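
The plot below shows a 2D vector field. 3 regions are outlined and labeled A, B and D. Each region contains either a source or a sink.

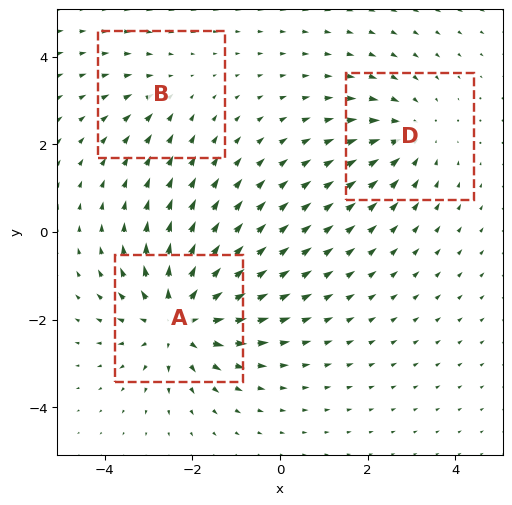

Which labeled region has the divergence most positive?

Divergence at each region's feature centre — A: about +4, B: about -2, D: about -3. Region A is most positive.

A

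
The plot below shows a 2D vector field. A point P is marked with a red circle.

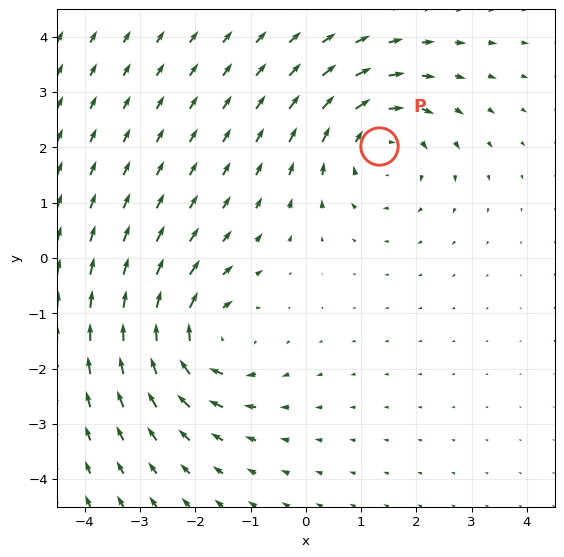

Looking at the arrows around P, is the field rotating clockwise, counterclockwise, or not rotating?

Near P at (1.3, 2.0) the arrows circulate clockwise. The curl (z-component) there is about -3; negative curl means clockwise rotation.

clockwise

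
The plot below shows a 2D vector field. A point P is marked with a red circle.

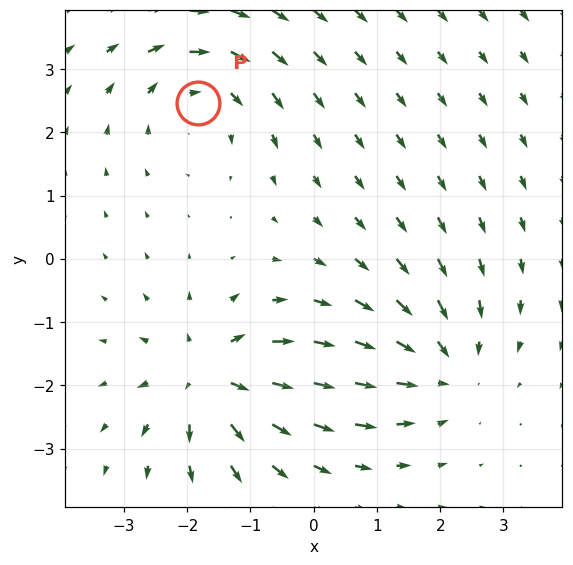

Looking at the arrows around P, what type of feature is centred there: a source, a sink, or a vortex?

vortex

At P (-1.8, 2.5) the arrows circulate clockwise. Divergence ≈0, curl about -3 — near-zero divergence with nonzero curl is a vortex.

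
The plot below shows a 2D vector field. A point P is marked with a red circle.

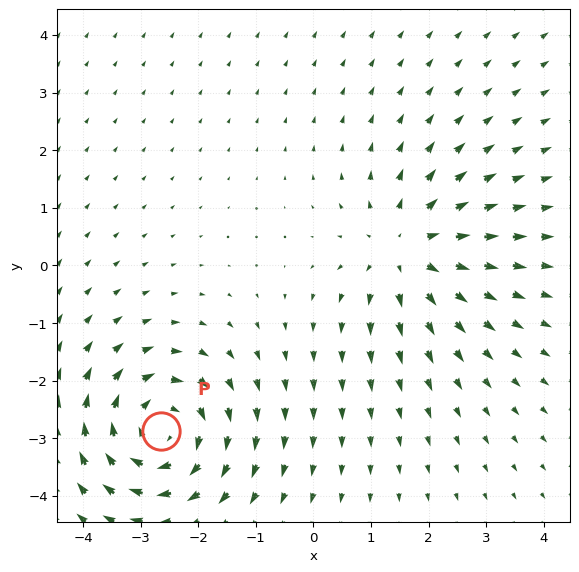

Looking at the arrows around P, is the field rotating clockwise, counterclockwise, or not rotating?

Near P at (-2.6, -2.9) the arrows circulate clockwise. The curl (z-component) there is about -4; negative curl means clockwise rotation.

clockwise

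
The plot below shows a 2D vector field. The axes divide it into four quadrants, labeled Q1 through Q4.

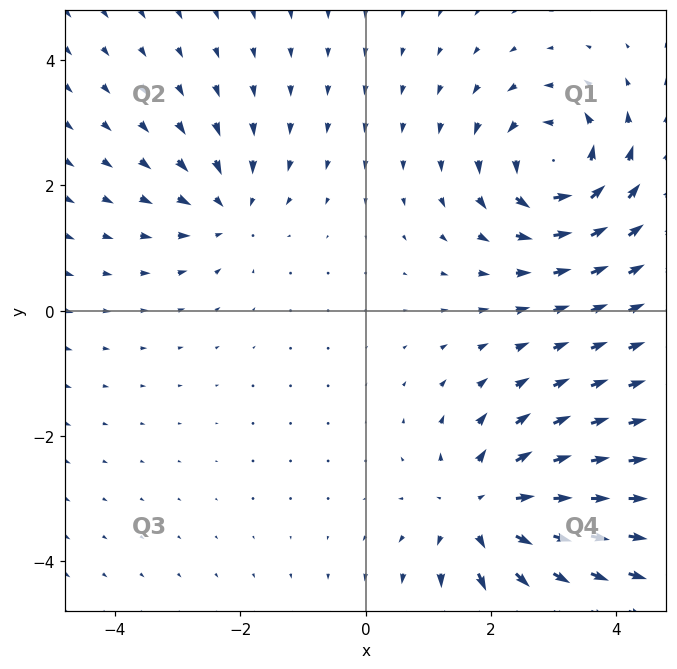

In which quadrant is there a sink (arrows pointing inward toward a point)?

The sink sits at approximately (-2.2, 1.6), which lies in quadrant Q2. The divergence there is about -4, negative as expected for a sink.

Q2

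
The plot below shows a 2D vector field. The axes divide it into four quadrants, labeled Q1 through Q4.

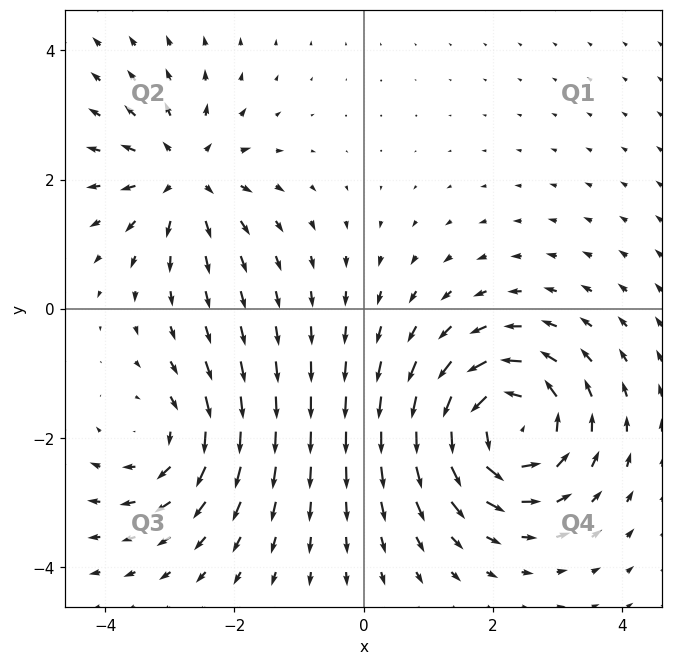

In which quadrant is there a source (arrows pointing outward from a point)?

The source sits at approximately (-2.8, 2.1), which lies in quadrant Q2. The divergence there is about +4, positive as expected for a source.

Q2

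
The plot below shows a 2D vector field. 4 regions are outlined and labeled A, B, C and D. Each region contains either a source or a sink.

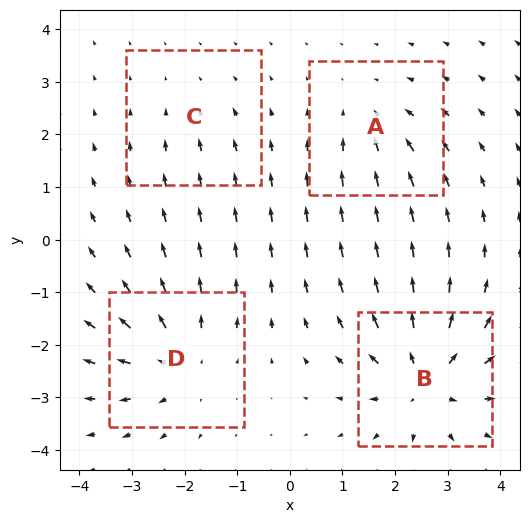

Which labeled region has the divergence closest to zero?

C

Divergence at each region's feature centre — A: about -3, B: about +6, C: about -2, D: about +5. Region C is closest to zero.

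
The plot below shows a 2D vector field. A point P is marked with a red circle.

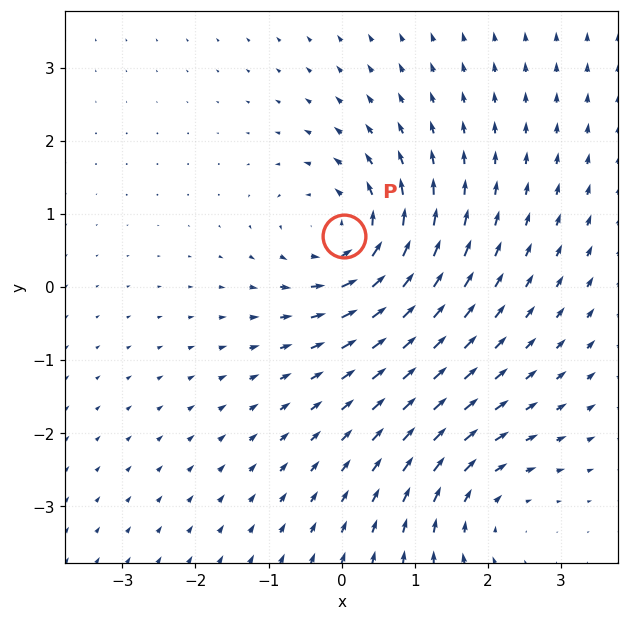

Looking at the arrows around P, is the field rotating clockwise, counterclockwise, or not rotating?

counterclockwise

Near P at (0.0, 0.7) the arrows circulate counterclockwise. The curl (z-component) there is about +5; positive curl means counterclockwise rotation.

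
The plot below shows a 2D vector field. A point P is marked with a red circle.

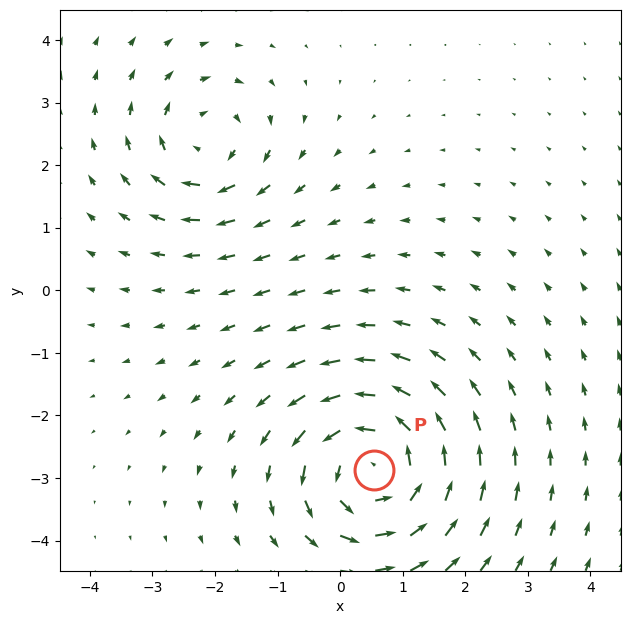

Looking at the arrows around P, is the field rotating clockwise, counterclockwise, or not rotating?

Near P at (0.5, -2.9) the arrows circulate counterclockwise. The curl (z-component) there is about +5; positive curl means counterclockwise rotation.

counterclockwise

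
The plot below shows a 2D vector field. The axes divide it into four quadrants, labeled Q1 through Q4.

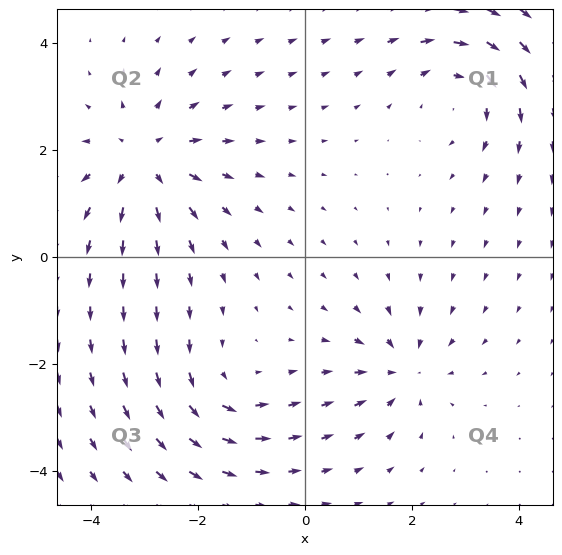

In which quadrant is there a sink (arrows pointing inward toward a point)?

The sink sits at approximately (1.8, -2.1), which lies in quadrant Q4. The divergence there is about -3, negative as expected for a sink.

Q4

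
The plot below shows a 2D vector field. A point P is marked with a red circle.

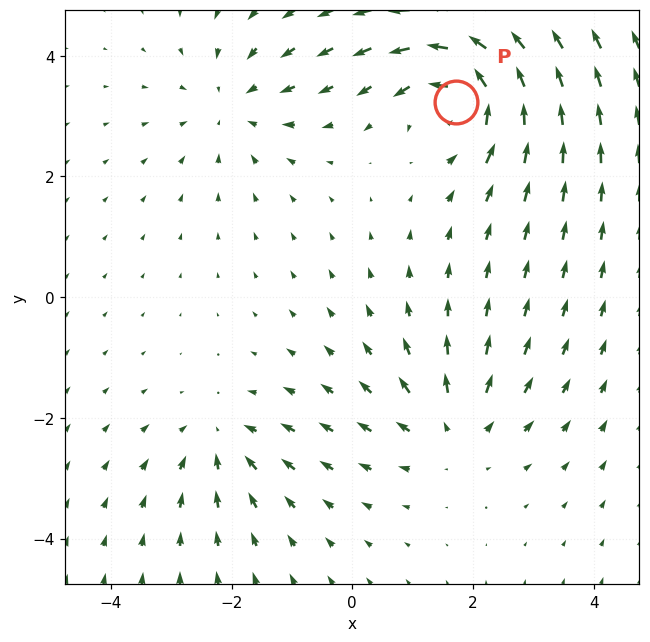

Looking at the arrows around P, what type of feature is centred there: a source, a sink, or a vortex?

vortex

At P (1.7, 3.2) the arrows circulate counterclockwise. Divergence ≈0, curl about +7 — near-zero divergence with nonzero curl is a vortex.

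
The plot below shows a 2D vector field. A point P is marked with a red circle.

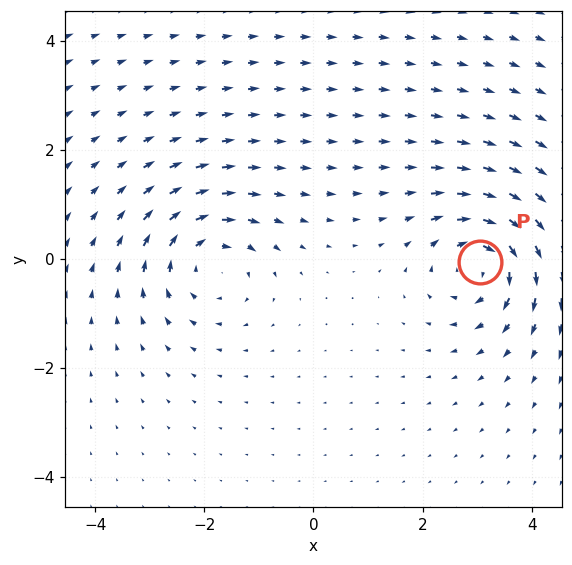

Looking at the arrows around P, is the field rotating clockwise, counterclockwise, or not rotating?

clockwise

Near P at (3.1, -0.1) the arrows circulate clockwise. The curl (z-component) there is about -7; negative curl means clockwise rotation.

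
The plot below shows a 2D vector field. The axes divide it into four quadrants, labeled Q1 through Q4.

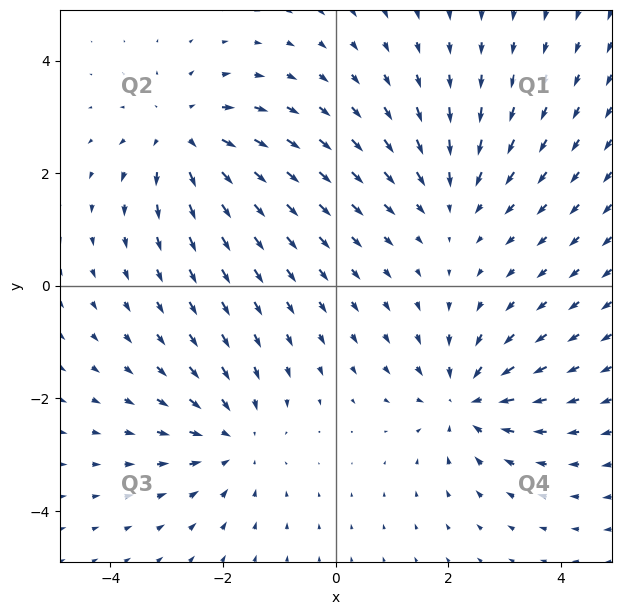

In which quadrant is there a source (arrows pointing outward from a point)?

The source sits at approximately (-2.7, 2.7), which lies in quadrant Q2. The divergence there is about +5, positive as expected for a source.

Q2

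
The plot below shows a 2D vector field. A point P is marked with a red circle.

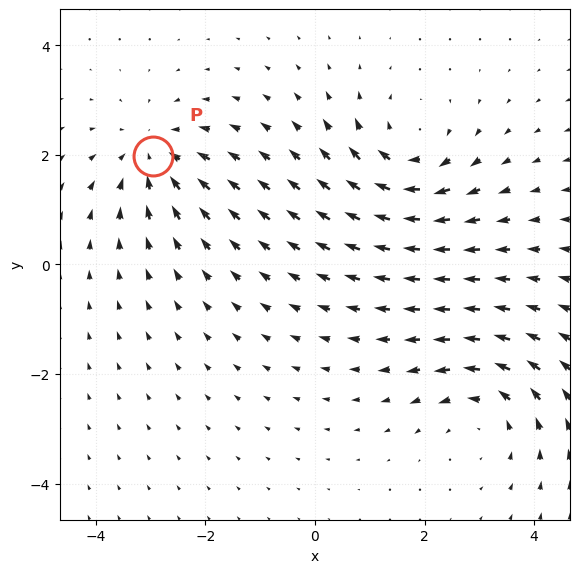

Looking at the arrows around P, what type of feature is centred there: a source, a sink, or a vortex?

sink

At P (-2.9, 2.0) the arrows converge inward. Divergence about -4, curl ≈0 — negative divergence with near-zero curl is a sink.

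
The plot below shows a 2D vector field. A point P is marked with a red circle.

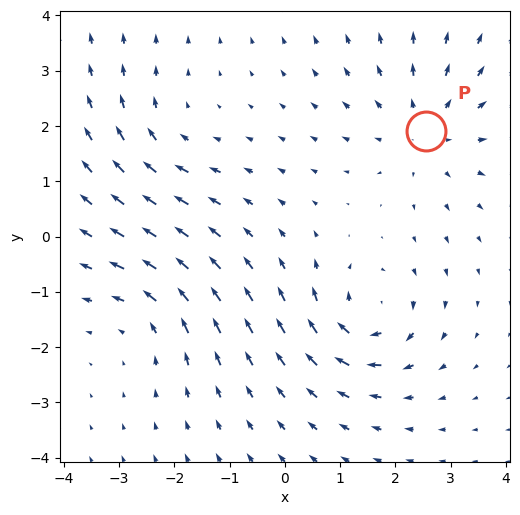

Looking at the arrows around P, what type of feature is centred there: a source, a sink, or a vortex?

At P (2.6, 1.9) the arrows spread outward. Divergence about +3, curl ≈0 — positive divergence with near-zero curl is a source.

source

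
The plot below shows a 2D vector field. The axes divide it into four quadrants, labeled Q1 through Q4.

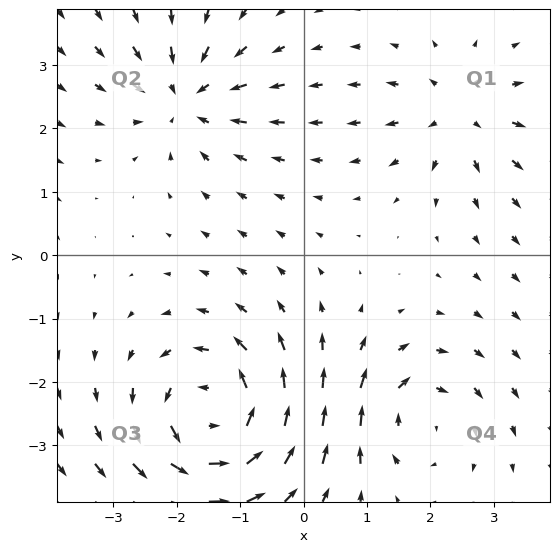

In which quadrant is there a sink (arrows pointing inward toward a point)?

The sink sits at approximately (-1.9, 2.5), which lies in quadrant Q2. The divergence there is about -4, negative as expected for a sink.

Q2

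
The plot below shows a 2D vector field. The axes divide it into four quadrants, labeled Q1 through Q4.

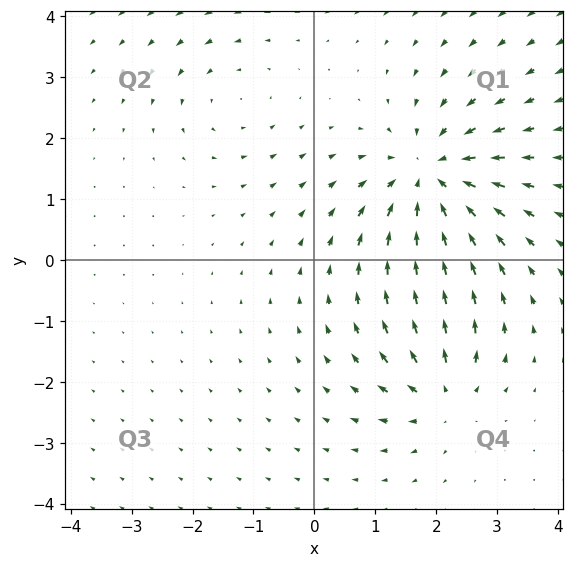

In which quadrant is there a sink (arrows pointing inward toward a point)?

Q1

The sink sits at approximately (1.9, 1.4), which lies in quadrant Q1. The divergence there is about -5, negative as expected for a sink.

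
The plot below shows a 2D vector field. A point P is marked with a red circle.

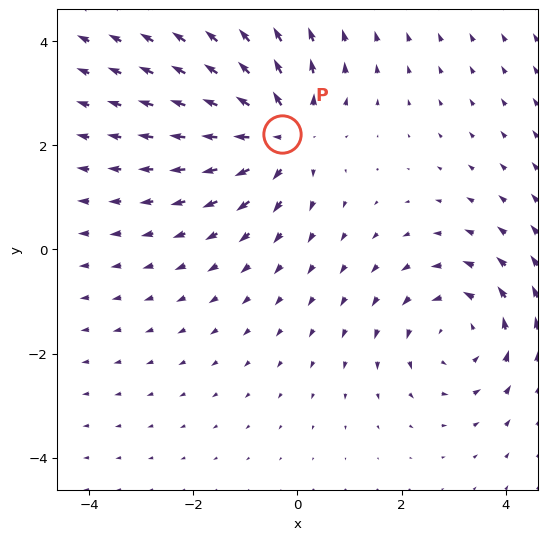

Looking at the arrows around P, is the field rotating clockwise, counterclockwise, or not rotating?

not rotating

Near P at (-0.3, 2.2) the arrows show no circulation. The curl there is ≈0.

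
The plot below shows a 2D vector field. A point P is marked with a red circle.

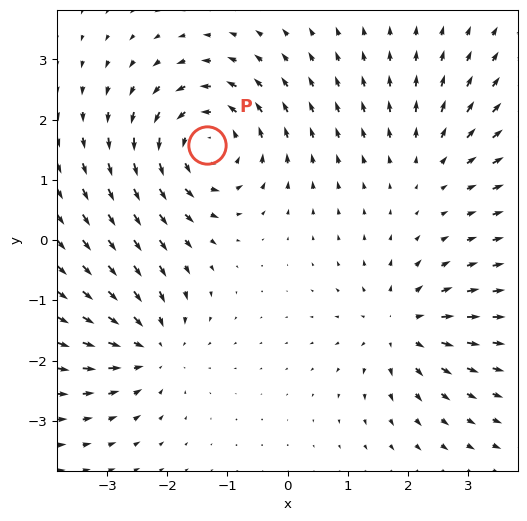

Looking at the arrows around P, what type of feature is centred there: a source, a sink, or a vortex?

At P (-1.3, 1.6) the arrows circulate counterclockwise. Divergence ≈0, curl about +6 — near-zero divergence with nonzero curl is a vortex.

vortex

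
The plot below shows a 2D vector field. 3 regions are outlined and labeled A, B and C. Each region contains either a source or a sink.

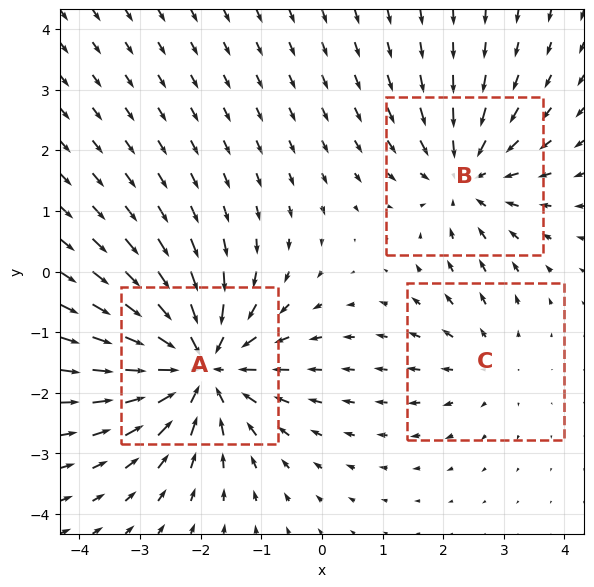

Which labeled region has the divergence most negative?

Divergence at each region's feature centre — A: about -5, B: about -3, C: about +2. Region A is most negative.

A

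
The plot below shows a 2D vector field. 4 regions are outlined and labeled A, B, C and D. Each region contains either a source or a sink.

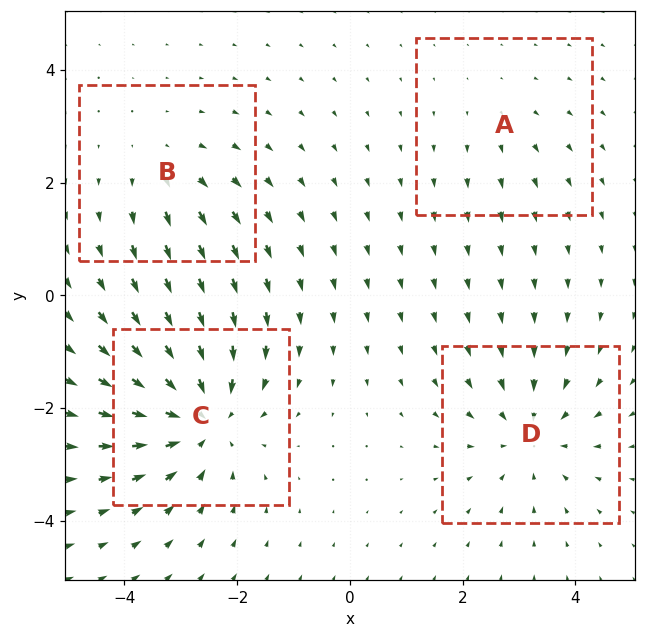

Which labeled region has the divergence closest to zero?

Divergence at each region's feature centre — A: about +2, B: about +3, C: about -6, D: about -4. Region A is closest to zero.

A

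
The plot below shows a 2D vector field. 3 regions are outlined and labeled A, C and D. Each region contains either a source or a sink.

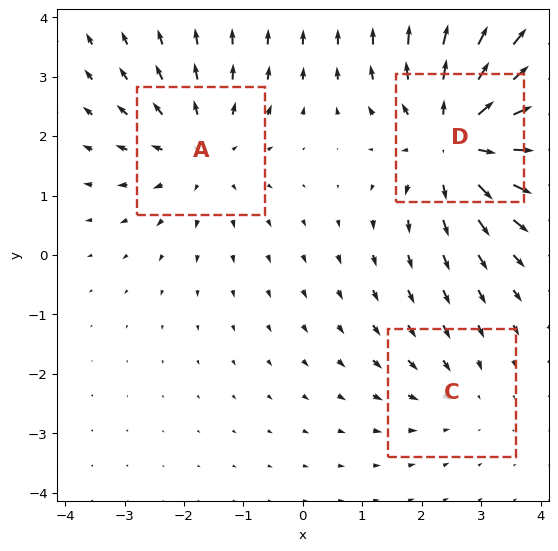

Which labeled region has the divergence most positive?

Divergence at each region's feature centre — A: about +3, C: about -2, D: about +4. Region D is most positive.

D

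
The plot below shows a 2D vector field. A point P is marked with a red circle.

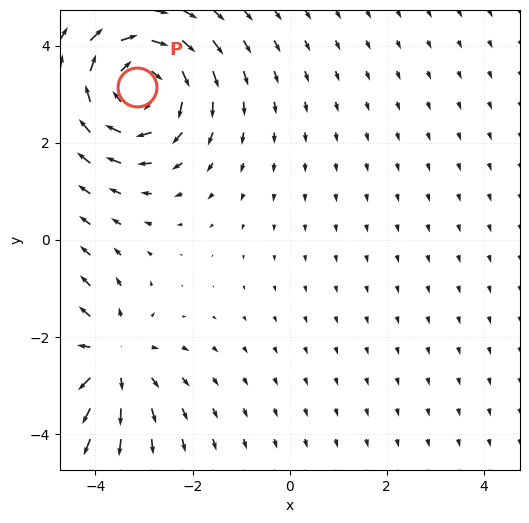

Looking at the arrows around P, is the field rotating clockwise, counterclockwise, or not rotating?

Near P at (-3.1, 3.2) the arrows circulate clockwise. The curl (z-component) there is about -4; negative curl means clockwise rotation.

clockwise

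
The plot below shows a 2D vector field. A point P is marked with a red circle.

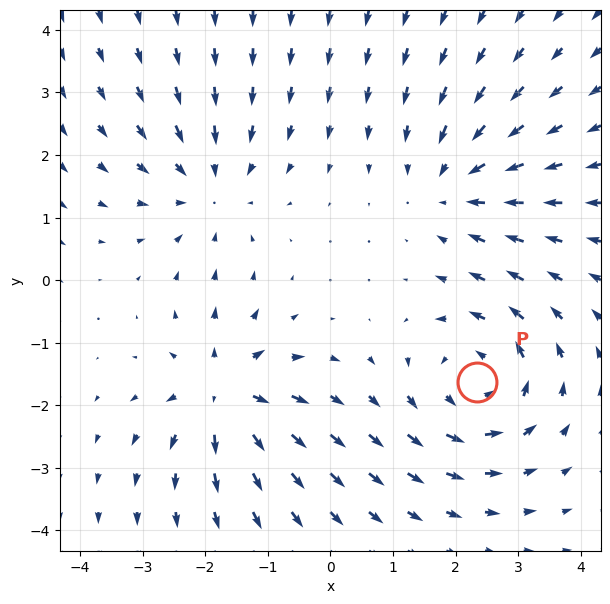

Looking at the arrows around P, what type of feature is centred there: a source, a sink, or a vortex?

vortex

At P (2.3, -1.6) the arrows circulate counterclockwise. Divergence ≈0, curl about +5 — near-zero divergence with nonzero curl is a vortex.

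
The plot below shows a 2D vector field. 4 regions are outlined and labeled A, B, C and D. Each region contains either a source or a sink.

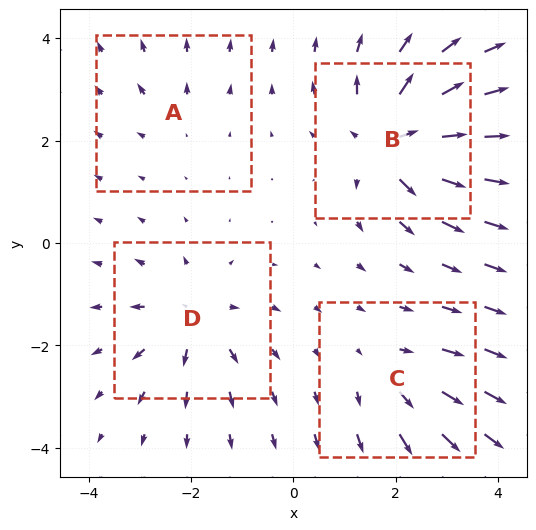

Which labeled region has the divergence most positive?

Divergence at each region's feature centre — A: about +2, B: about +9, C: about +4, D: about +6. Region B is most positive.

B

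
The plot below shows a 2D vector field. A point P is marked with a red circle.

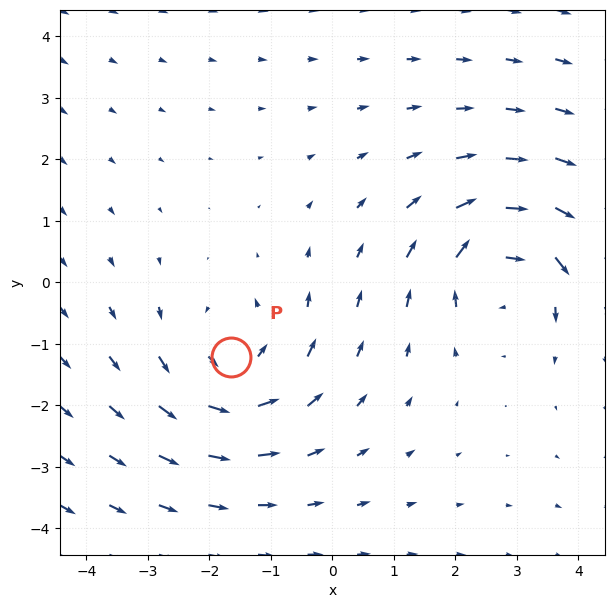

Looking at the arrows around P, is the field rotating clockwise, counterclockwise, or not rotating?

counterclockwise

Near P at (-1.6, -1.2) the arrows circulate counterclockwise. The curl (z-component) there is about +3; positive curl means counterclockwise rotation.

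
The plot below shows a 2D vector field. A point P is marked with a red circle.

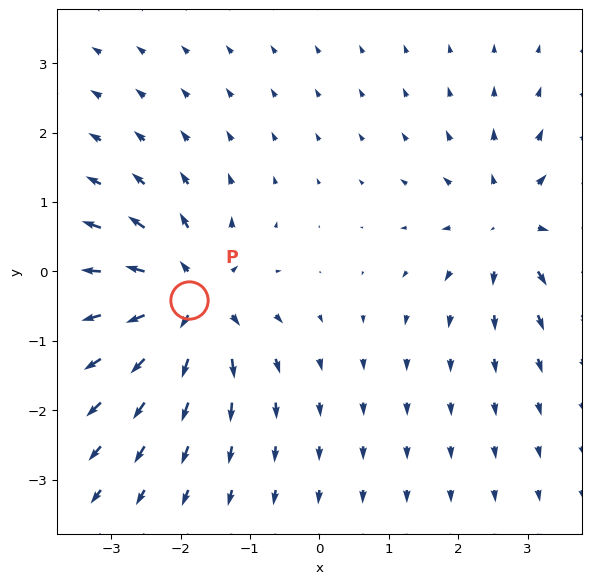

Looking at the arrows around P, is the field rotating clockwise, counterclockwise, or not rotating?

Near P at (-1.9, -0.4) the arrows show no circulation. The curl there is ≈0.

not rotating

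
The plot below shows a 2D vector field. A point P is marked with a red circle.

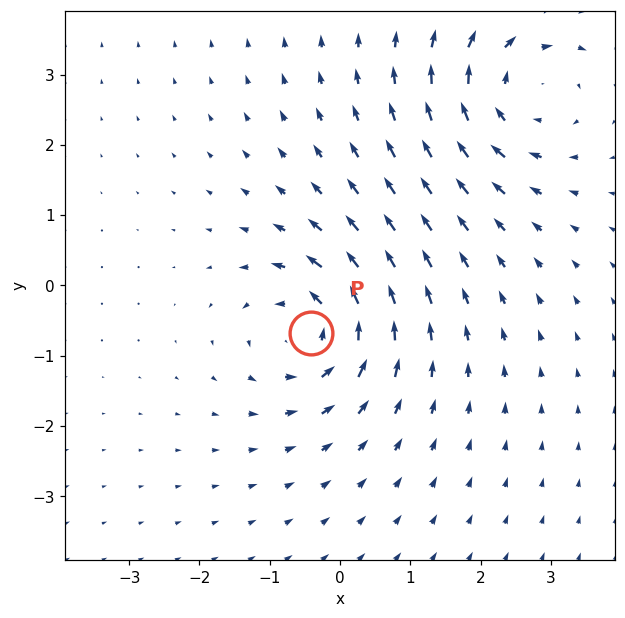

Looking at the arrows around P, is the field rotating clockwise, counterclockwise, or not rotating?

Near P at (-0.4, -0.7) the arrows circulate counterclockwise. The curl (z-component) there is about +5; positive curl means counterclockwise rotation.

counterclockwise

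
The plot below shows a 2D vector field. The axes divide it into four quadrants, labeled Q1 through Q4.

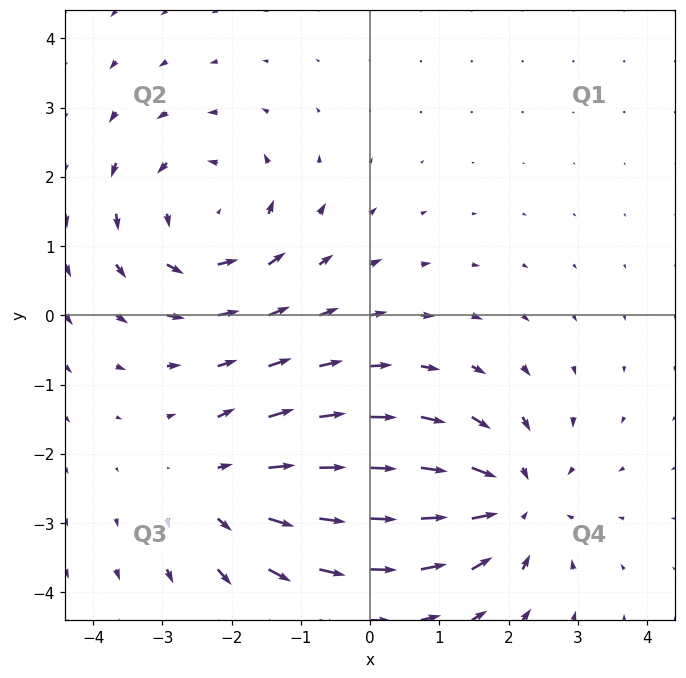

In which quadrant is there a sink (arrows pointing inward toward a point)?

Q4

The sink sits at approximately (2.0, -2.7), which lies in quadrant Q4. The divergence there is about -3, negative as expected for a sink.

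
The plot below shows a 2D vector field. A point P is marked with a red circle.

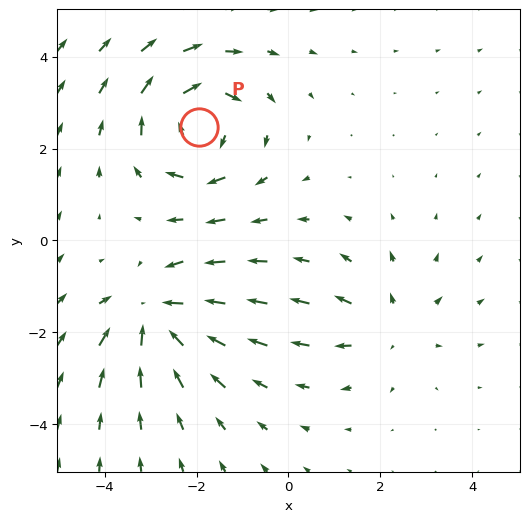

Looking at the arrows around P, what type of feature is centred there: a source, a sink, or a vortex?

vortex

At P (-2.0, 2.5) the arrows circulate clockwise. Divergence ≈0, curl about -5 — near-zero divergence with nonzero curl is a vortex.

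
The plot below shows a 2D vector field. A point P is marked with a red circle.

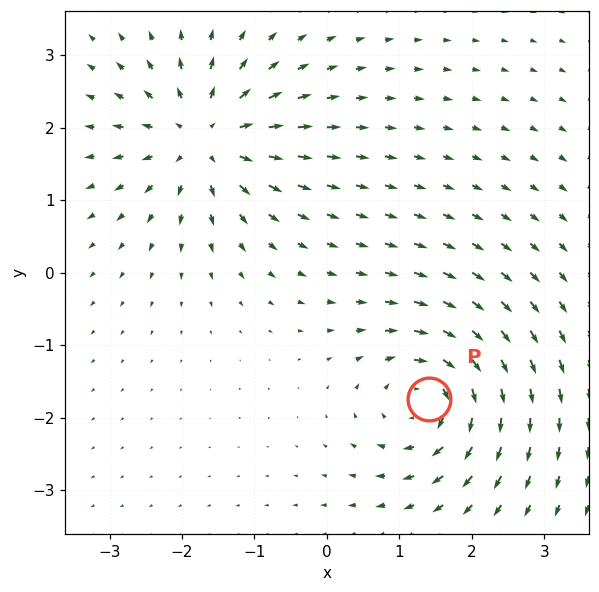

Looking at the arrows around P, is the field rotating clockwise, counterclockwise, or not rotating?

Near P at (1.4, -1.7) the arrows circulate clockwise. The curl (z-component) there is about -6; negative curl means clockwise rotation.

clockwise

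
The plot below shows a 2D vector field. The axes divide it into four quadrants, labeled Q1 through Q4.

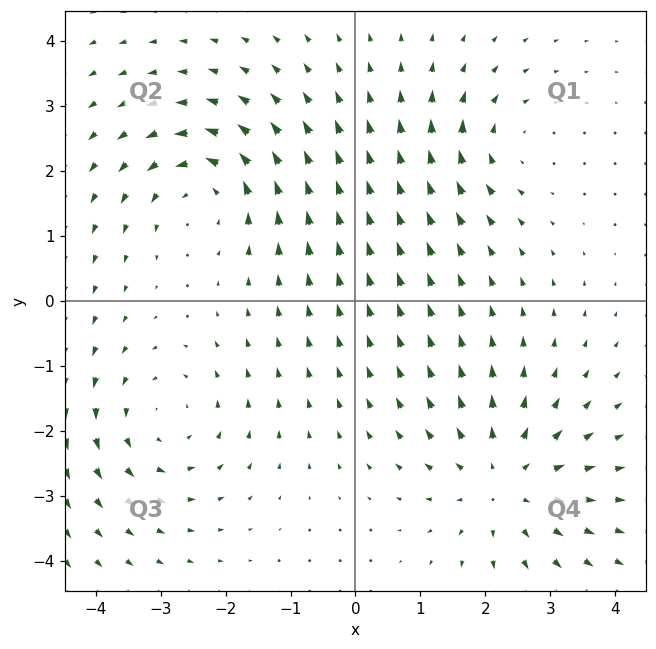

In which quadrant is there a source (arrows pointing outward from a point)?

Q4

The source sits at approximately (2.3, -2.8), which lies in quadrant Q4. The divergence there is about +4, positive as expected for a source.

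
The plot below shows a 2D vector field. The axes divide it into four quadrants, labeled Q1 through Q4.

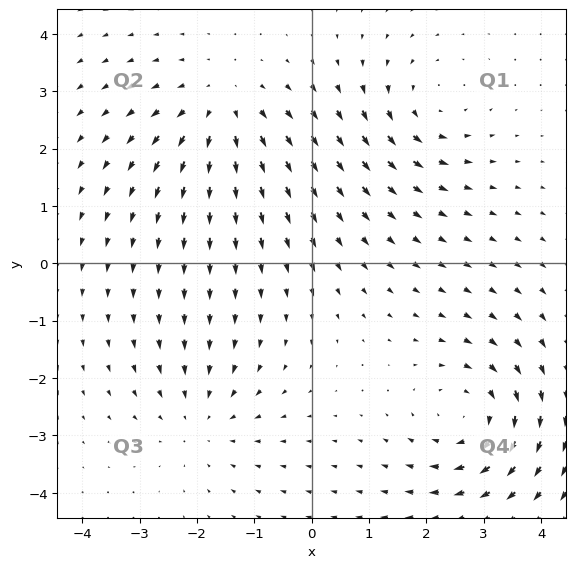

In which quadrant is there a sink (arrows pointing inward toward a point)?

Q3

The sink sits at approximately (-1.9, -2.7), which lies in quadrant Q3. The divergence there is about -3, negative as expected for a sink.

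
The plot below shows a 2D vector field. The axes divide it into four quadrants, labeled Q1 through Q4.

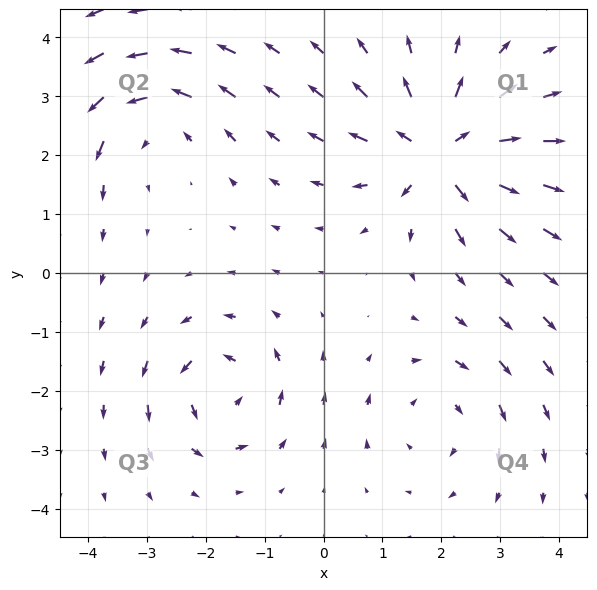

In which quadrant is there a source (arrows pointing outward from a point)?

The source sits at approximately (2.0, 2.1), which lies in quadrant Q1. The divergence there is about +6, positive as expected for a source.

Q1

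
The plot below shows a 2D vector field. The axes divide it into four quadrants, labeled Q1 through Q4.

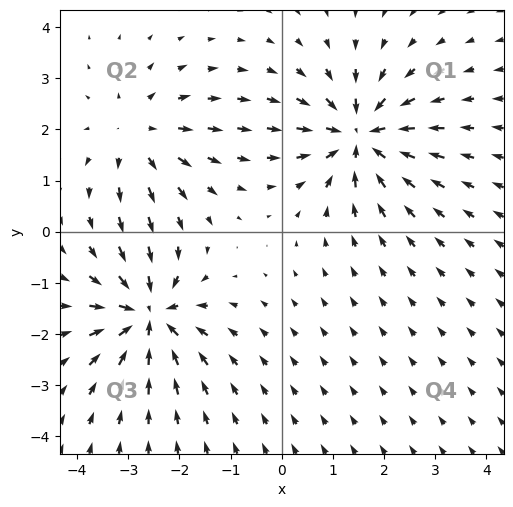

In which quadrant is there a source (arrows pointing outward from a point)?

The source sits at approximately (-2.8, 1.9), which lies in quadrant Q2. The divergence there is about +3, positive as expected for a source.

Q2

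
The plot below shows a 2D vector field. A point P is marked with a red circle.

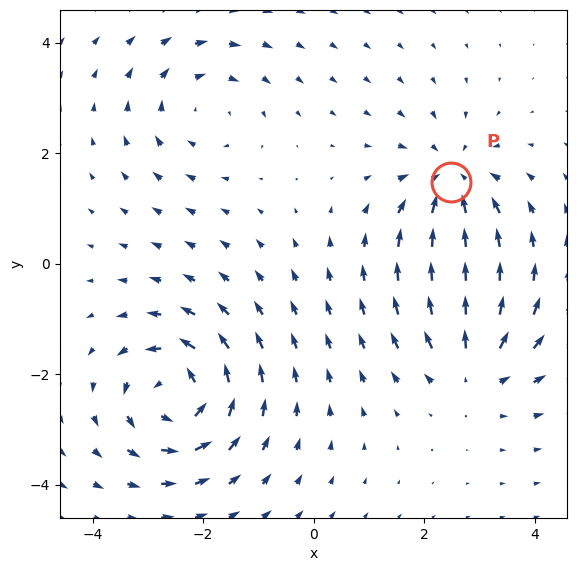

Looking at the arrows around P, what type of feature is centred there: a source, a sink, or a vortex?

sink

At P (2.5, 1.5) the arrows converge inward. Divergence about -4, curl ≈0 — negative divergence with near-zero curl is a sink.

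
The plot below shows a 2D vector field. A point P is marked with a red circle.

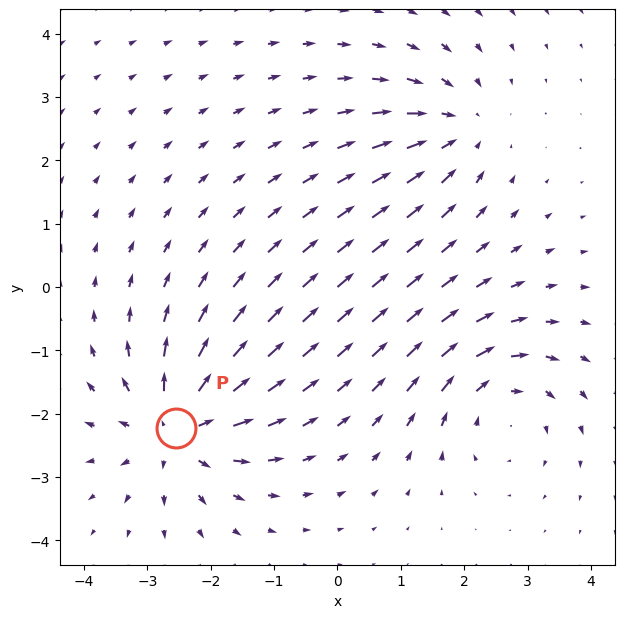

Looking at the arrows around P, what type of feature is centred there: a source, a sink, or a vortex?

source

At P (-2.5, -2.2) the arrows spread outward. Divergence about +6, curl ≈0 — positive divergence with near-zero curl is a source.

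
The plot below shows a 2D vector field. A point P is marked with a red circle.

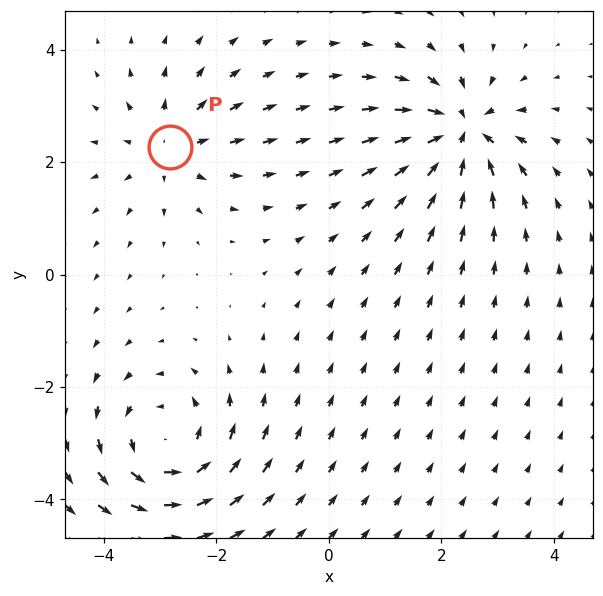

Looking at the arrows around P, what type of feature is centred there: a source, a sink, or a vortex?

At P (-2.8, 2.3) the arrows spread outward. Divergence about +3, curl ≈0 — positive divergence with near-zero curl is a source.

source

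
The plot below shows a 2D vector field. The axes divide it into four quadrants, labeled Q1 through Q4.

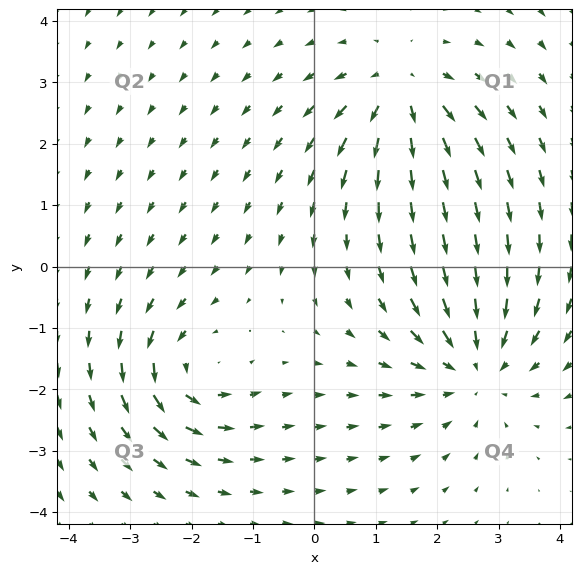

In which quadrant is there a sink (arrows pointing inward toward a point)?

Q4

The sink sits at approximately (2.6, -1.6), which lies in quadrant Q4. The divergence there is about -4, negative as expected for a sink.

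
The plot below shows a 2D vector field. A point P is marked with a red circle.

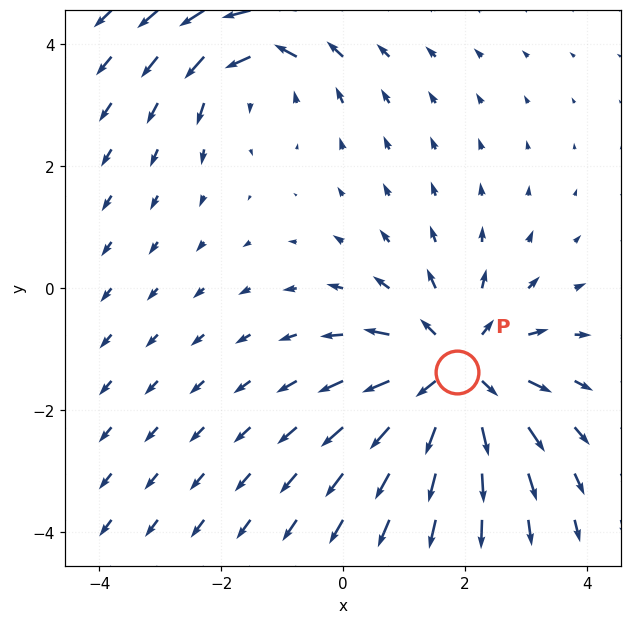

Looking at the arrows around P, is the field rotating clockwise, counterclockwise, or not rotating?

Near P at (1.9, -1.4) the arrows show no circulation. The curl there is ≈0.

not rotating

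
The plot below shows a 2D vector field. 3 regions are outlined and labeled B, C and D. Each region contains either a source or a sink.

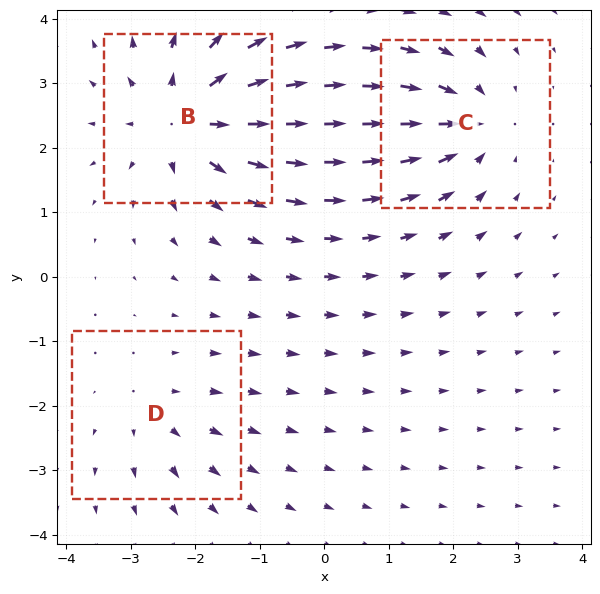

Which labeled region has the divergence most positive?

Divergence at each region's feature centre — B: about +5, C: about -4, D: about +2. Region B is most positive.

B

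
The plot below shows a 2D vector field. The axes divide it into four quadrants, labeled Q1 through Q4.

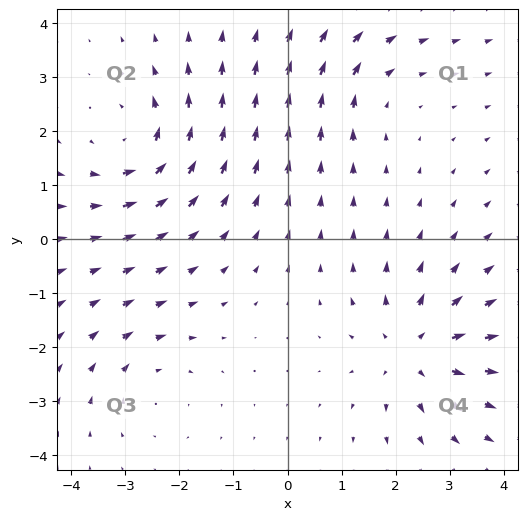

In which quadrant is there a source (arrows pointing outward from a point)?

Q4

The source sits at approximately (2.4, -2.0), which lies in quadrant Q4. The divergence there is about +5, positive as expected for a source.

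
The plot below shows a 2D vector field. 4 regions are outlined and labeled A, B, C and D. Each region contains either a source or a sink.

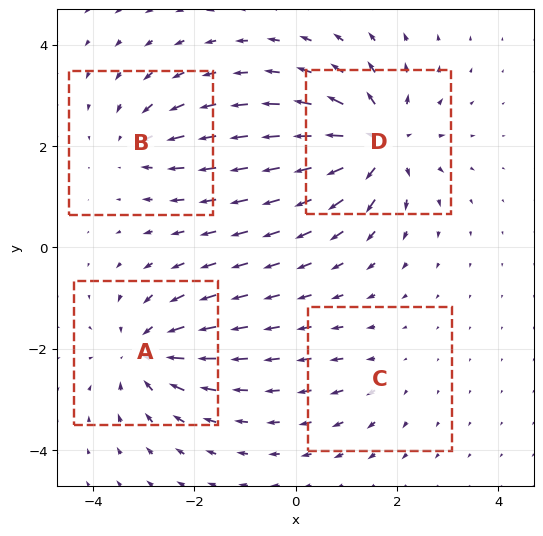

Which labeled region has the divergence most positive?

D

Divergence at each region's feature centre — A: about -6, B: about -4, C: about +2, D: about +7. Region D is most positive.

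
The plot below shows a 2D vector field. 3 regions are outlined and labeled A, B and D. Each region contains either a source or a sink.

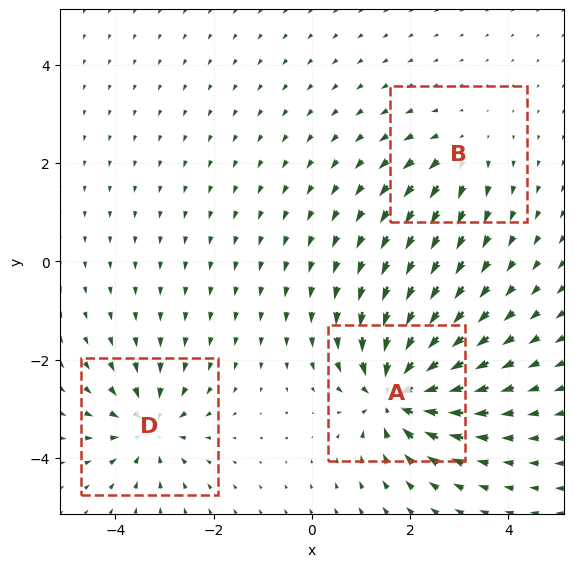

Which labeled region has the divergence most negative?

Divergence at each region's feature centre — A: about -6, B: about +3, D: about -4. Region A is most negative.

A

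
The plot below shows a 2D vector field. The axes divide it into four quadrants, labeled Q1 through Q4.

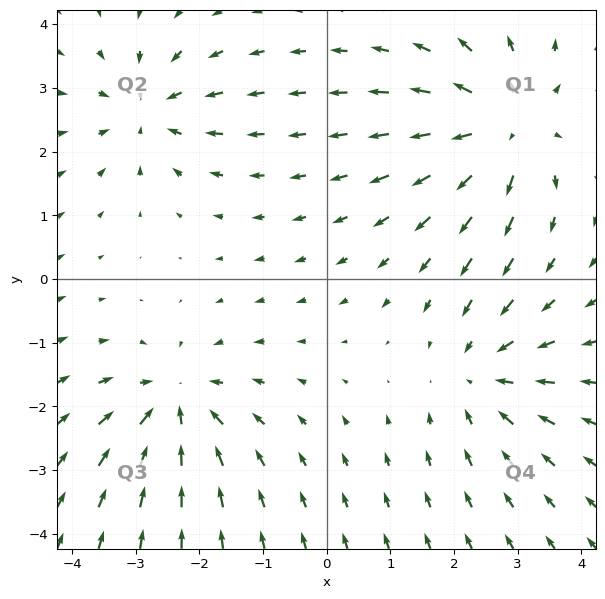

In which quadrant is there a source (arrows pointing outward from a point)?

The source sits at approximately (2.8, 2.4), which lies in quadrant Q1. The divergence there is about +5, positive as expected for a source.

Q1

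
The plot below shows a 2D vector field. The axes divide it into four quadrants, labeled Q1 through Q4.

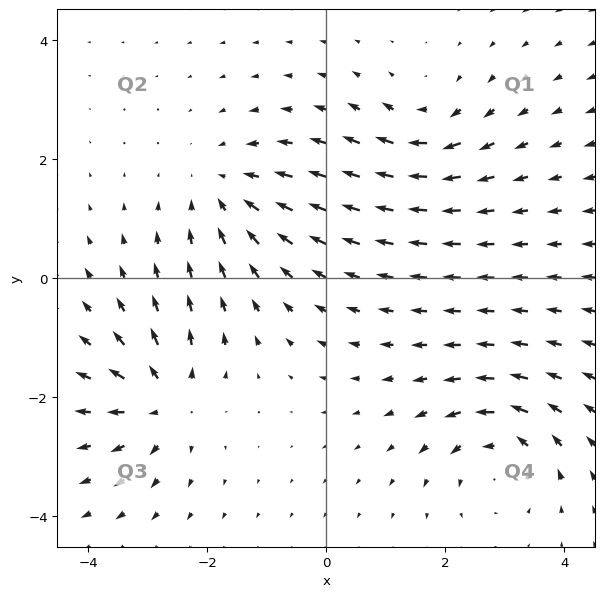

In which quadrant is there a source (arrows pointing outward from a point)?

Q3

The source sits at approximately (-2.7, -2.1), which lies in quadrant Q3. The divergence there is about +4, positive as expected for a source.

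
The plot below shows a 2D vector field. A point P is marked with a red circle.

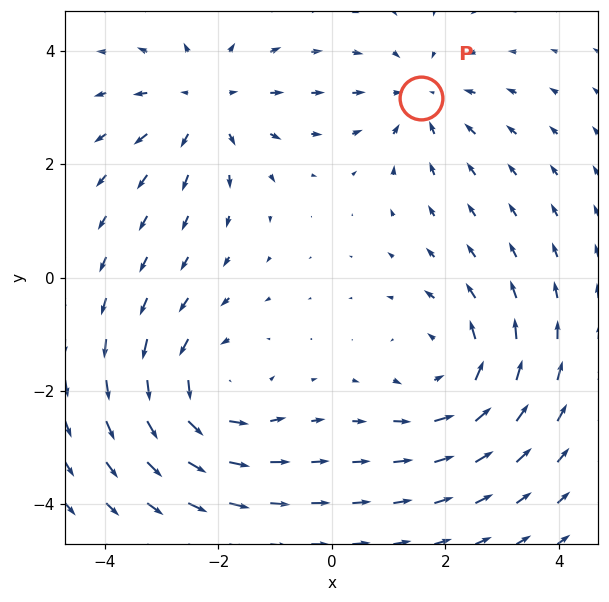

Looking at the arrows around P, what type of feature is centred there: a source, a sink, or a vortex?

sink

At P (1.6, 3.2) the arrows converge inward. Divergence about -3, curl ≈0 — negative divergence with near-zero curl is a sink.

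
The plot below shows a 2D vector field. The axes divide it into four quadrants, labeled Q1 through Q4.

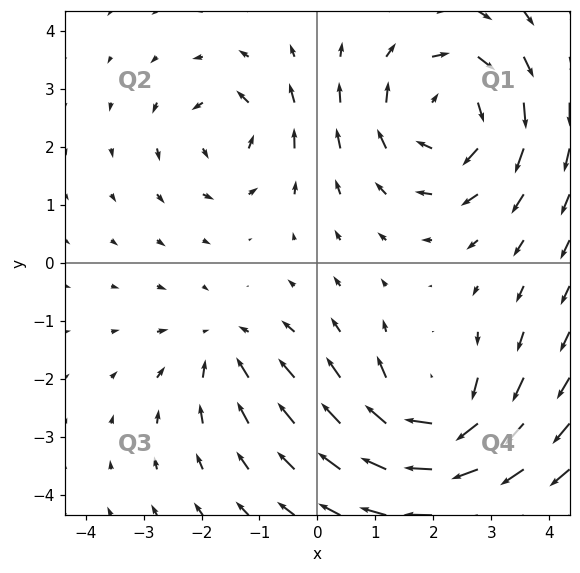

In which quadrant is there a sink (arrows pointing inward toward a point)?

The sink sits at approximately (-1.6, -1.5), which lies in quadrant Q3. The divergence there is about -3, negative as expected for a sink.

Q3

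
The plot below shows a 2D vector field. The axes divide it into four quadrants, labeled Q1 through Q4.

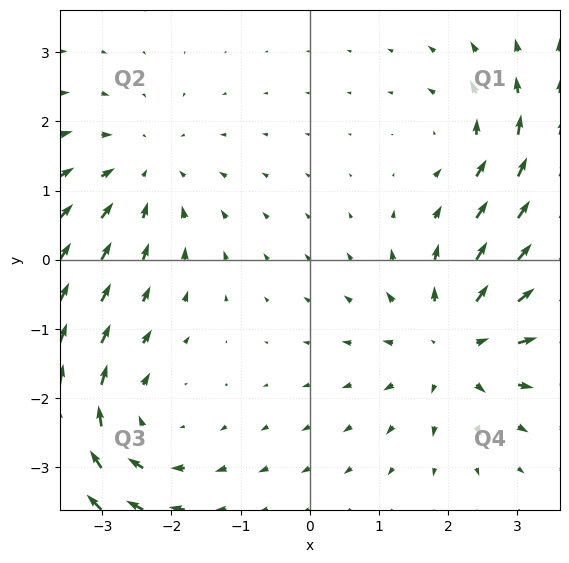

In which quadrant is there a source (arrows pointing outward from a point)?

Q4

The source sits at approximately (2.1, -1.2), which lies in quadrant Q4. The divergence there is about +5, positive as expected for a source.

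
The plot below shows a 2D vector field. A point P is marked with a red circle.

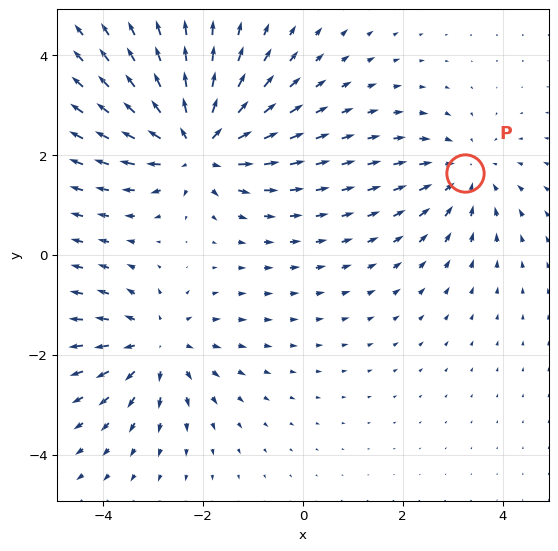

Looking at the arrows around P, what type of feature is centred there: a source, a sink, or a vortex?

At P (3.2, 1.6) the arrows converge inward. Divergence about -3, curl ≈0 — negative divergence with near-zero curl is a sink.

sink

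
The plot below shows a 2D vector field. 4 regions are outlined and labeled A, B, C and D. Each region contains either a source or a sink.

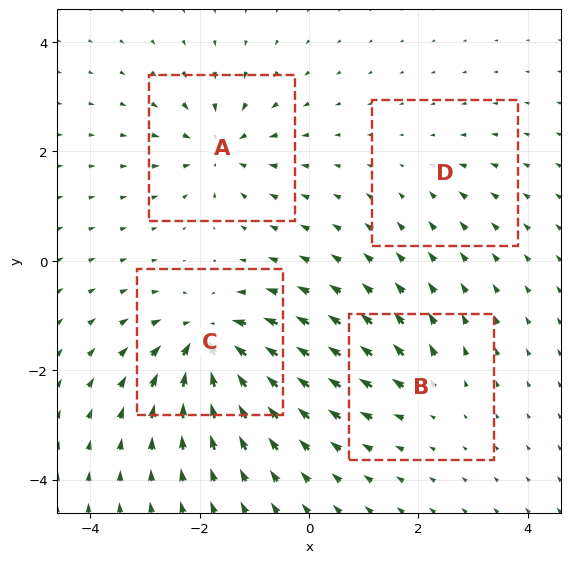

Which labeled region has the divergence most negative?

C

Divergence at each region's feature centre — A: about -6, B: about +4, C: about -9, D: about -2. Region C is most negative.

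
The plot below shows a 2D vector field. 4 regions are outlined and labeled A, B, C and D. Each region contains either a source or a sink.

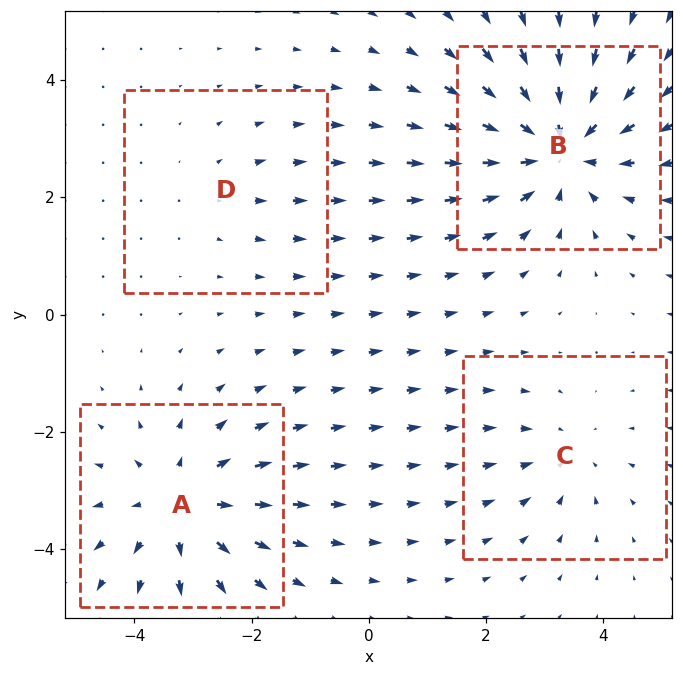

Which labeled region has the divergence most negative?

Divergence at each region's feature centre — A: about +4, B: about -6, C: about -3, D: about +2. Region B is most negative.

B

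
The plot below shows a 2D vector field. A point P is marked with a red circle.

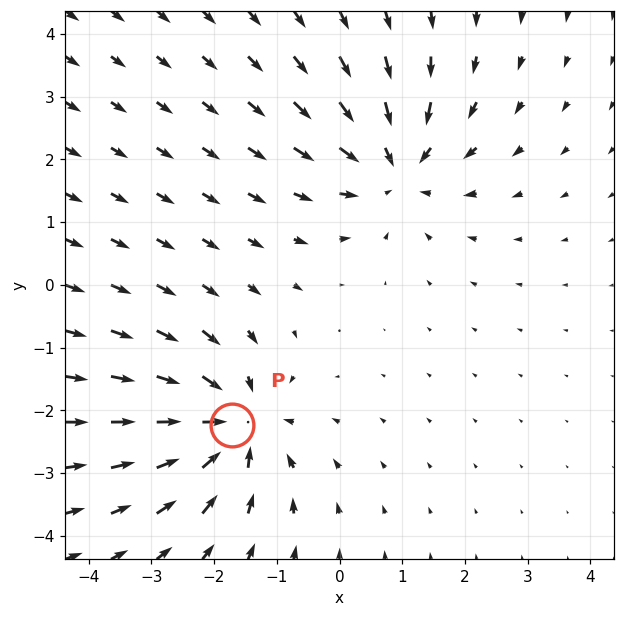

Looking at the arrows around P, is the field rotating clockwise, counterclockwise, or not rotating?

Near P at (-1.7, -2.2) the arrows show no circulation. The curl there is ≈0.

not rotating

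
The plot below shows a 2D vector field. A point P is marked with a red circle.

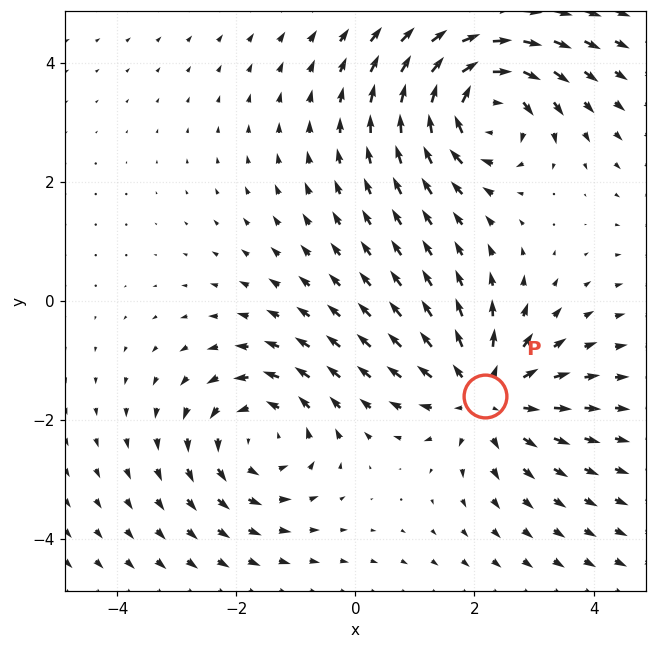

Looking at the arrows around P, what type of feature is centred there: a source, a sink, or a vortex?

source

At P (2.2, -1.6) the arrows spread outward. Divergence about +3, curl ≈0 — positive divergence with near-zero curl is a source.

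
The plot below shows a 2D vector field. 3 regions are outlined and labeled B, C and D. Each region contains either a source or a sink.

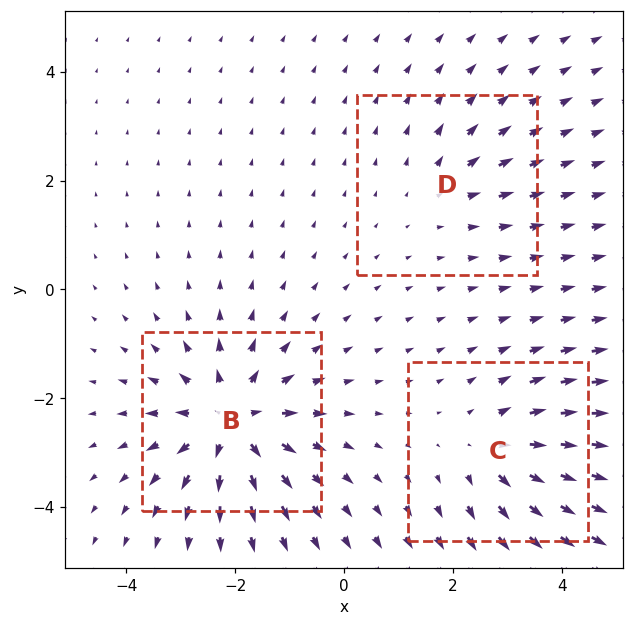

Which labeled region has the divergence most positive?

Divergence at each region's feature centre — B: about +5, C: about +3, D: about +2. Region B is most positive.

B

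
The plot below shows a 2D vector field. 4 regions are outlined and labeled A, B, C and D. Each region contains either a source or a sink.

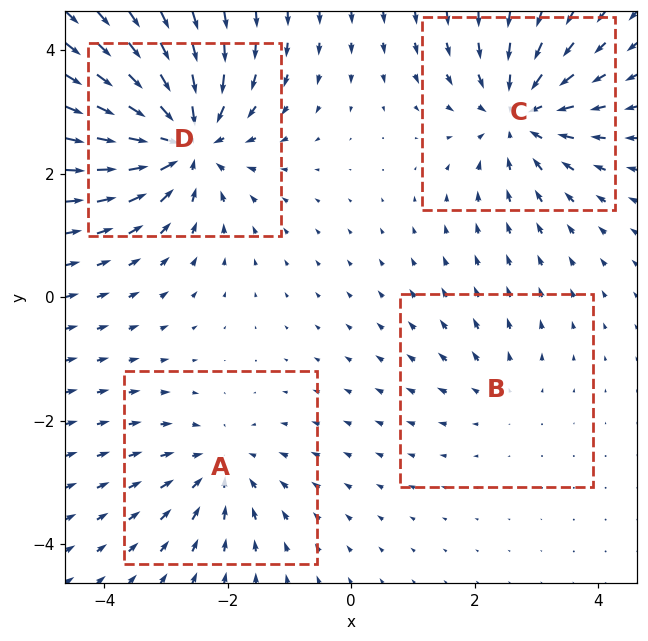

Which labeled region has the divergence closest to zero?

Divergence at each region's feature centre — A: about -4, B: about +2, C: about -6, D: about -7. Region B is closest to zero.

B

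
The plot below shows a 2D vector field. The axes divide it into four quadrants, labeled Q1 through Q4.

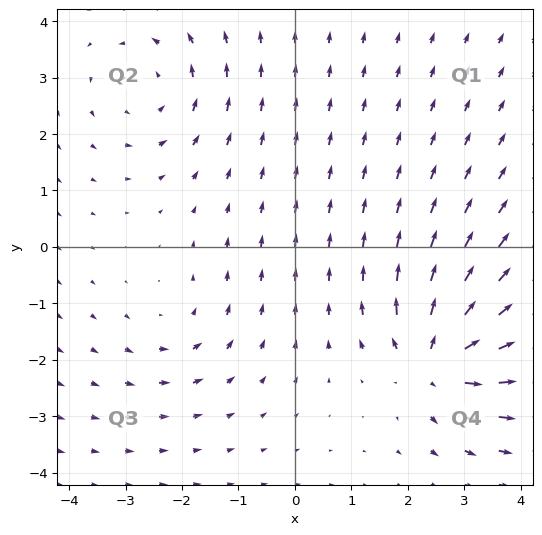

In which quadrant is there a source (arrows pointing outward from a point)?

Q4

The source sits at approximately (2.5, -2.0), which lies in quadrant Q4. The divergence there is about +6, positive as expected for a source.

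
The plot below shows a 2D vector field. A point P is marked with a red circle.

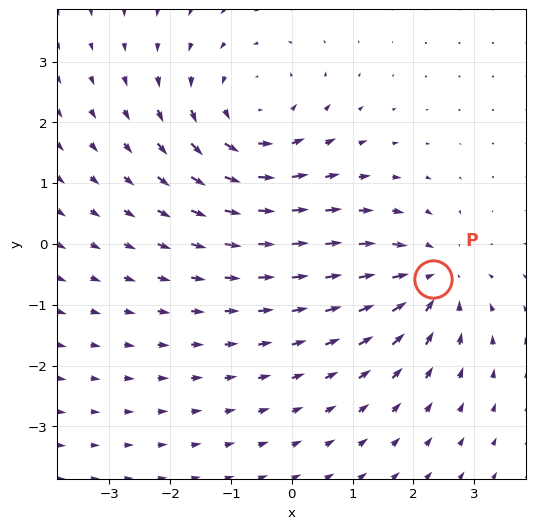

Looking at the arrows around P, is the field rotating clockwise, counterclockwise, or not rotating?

not rotating

Near P at (2.3, -0.6) the arrows show no circulation. The curl there is ≈0.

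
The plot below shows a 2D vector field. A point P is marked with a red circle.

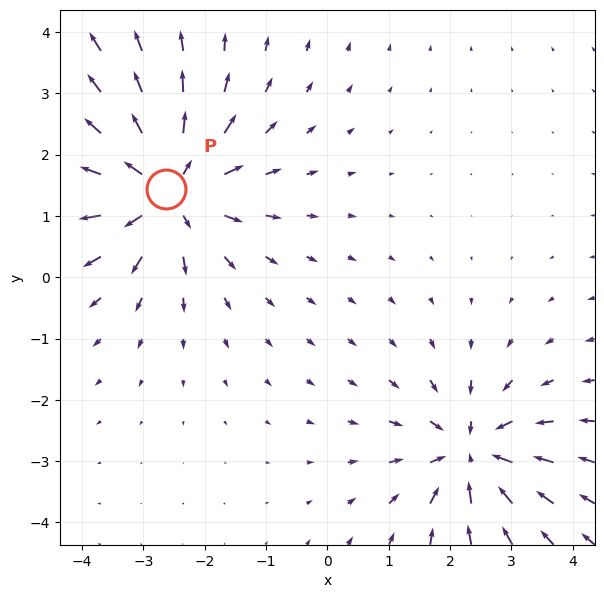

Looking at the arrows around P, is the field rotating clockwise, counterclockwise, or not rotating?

not rotating

Near P at (-2.6, 1.4) the arrows show no circulation. The curl there is ≈0.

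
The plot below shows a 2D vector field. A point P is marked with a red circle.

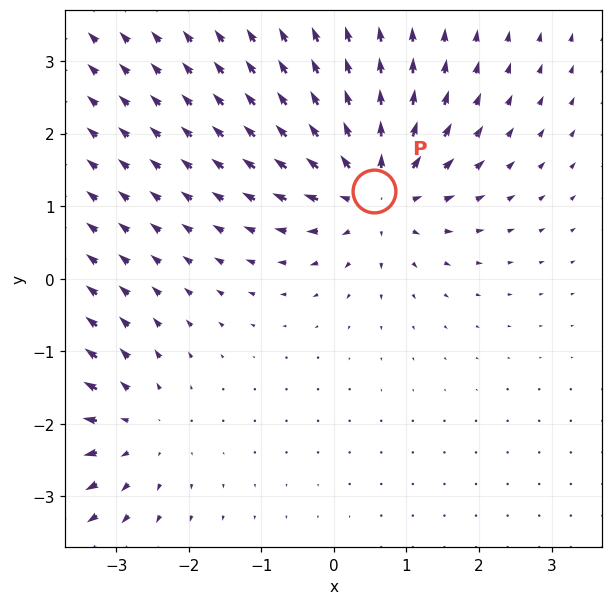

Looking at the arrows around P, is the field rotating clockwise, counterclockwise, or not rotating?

not rotating

Near P at (0.6, 1.2) the arrows show no circulation. The curl there is ≈0.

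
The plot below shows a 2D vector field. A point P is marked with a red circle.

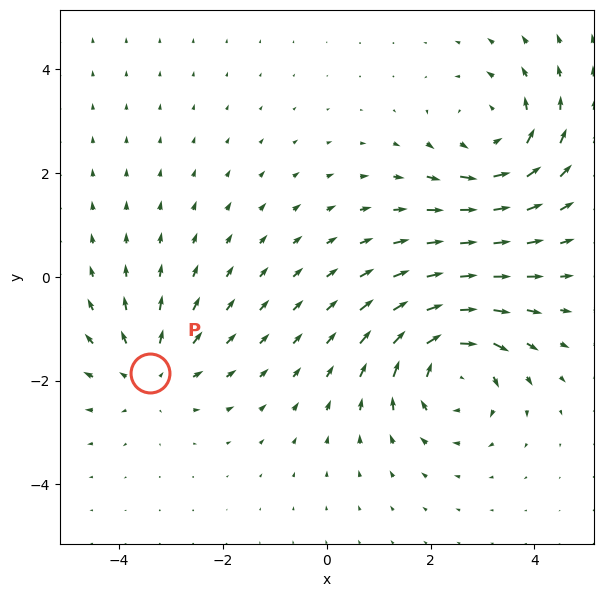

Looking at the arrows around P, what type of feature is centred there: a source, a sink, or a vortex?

At P (-3.4, -1.9) the arrows spread outward. Divergence about +3, curl ≈0 — positive divergence with near-zero curl is a source.

source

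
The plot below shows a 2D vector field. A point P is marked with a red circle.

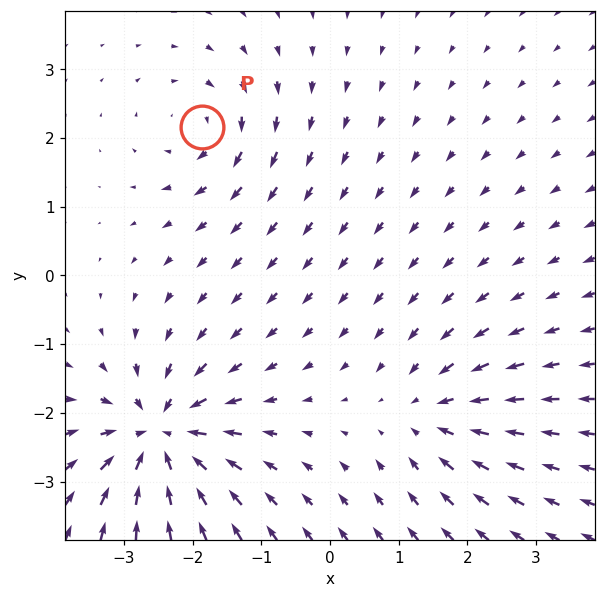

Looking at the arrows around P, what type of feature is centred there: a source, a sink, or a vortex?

At P (-1.9, 2.2) the arrows circulate clockwise. Divergence ≈0, curl about -4 — near-zero divergence with nonzero curl is a vortex.

vortex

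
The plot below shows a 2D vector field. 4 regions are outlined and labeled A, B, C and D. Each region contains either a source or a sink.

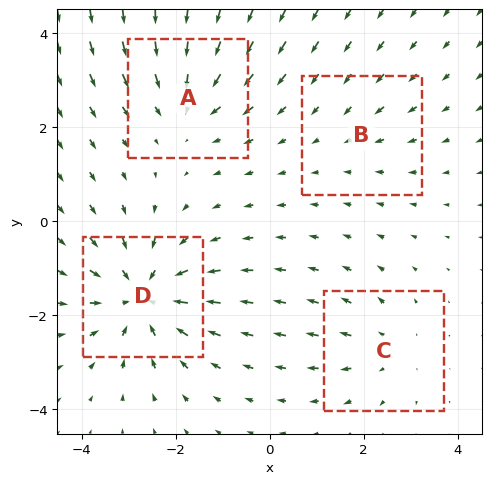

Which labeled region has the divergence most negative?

D

Divergence at each region's feature centre — A: about -4, B: about -2, C: about +3, D: about -6. Region D is most negative.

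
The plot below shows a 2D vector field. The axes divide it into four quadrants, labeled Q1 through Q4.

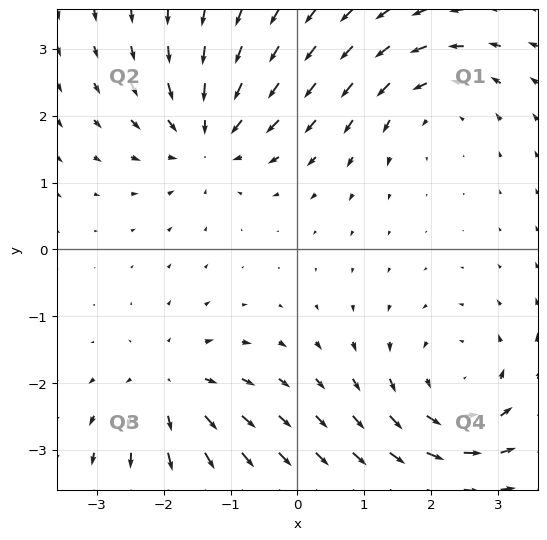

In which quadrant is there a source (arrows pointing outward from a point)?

Q3

The source sits at approximately (-1.9, -2.1), which lies in quadrant Q3. The divergence there is about +4, positive as expected for a source.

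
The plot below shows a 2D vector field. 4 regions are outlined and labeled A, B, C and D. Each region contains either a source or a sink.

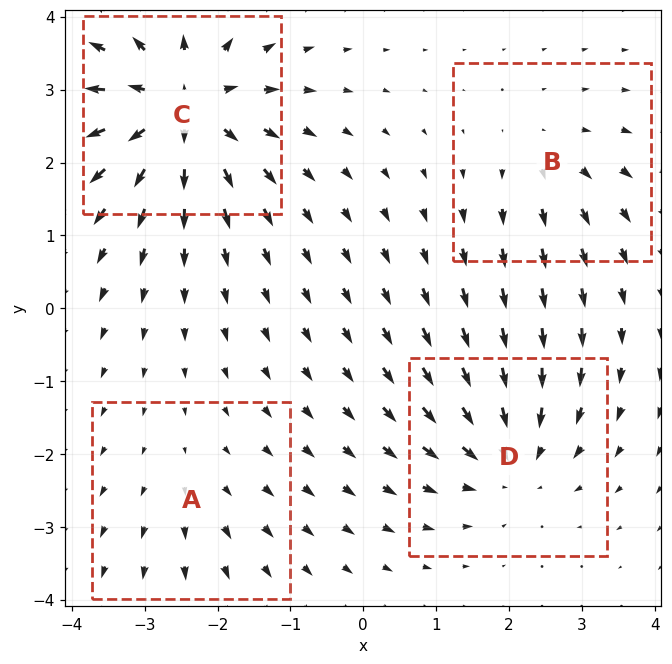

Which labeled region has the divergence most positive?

C

Divergence at each region's feature centre — A: about +2, B: about +3, C: about +7, D: about -5. Region C is most positive.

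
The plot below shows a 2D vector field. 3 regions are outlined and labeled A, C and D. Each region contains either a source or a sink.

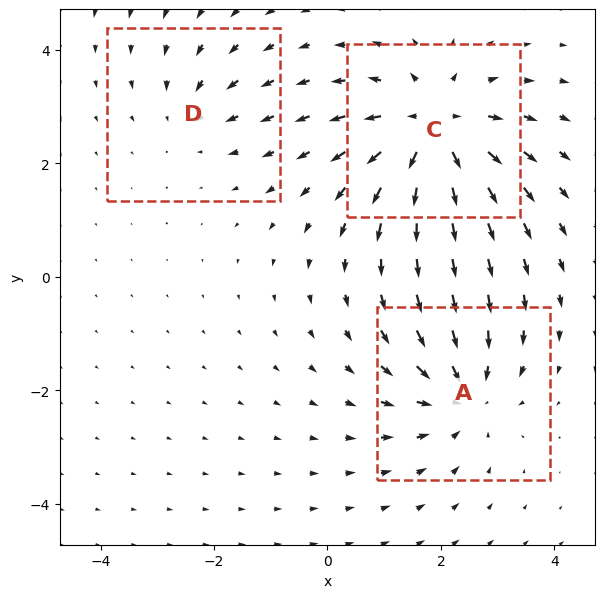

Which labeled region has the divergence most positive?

C

Divergence at each region's feature centre — A: about -3, C: about +5, D: about -2. Region C is most positive.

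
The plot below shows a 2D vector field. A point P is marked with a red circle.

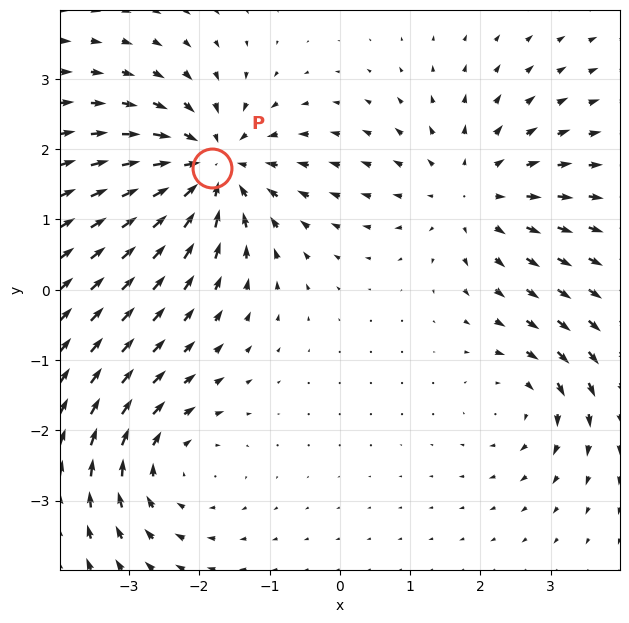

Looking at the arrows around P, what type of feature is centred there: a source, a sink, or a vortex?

sink

At P (-1.8, 1.7) the arrows converge inward. Divergence about -6, curl ≈0 — negative divergence with near-zero curl is a sink.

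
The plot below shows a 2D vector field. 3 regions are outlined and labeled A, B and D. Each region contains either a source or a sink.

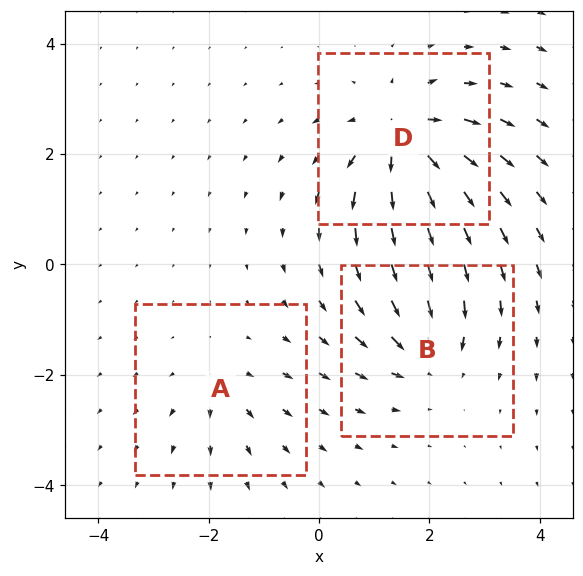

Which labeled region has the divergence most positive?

Divergence at each region's feature centre — A: about +2, B: about -4, D: about +5. Region D is most positive.

D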